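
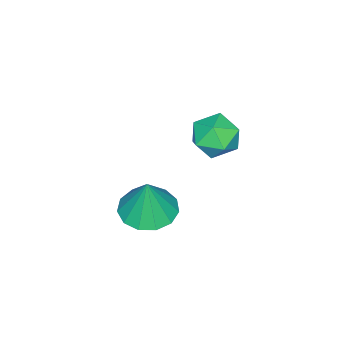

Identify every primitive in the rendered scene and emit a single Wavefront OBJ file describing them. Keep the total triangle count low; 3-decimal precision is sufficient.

v -2.439 0.586 3.247
v -2.184 0.311 3.818
v -3.436 0.649 3.722
v -3.181 0.374 4.293
v -2.996 1.005 4.106
v -2.38 0.965 3.812
v -3.24 -0.005 3.728
v -2.624 -0.045 3.434
v -2.68 -0.055 4.115
v -2.529 0.569 4.349
v -3.091 0.391 3.191
v -2.94 1.015 3.425
v -2.31 -1.118 0.462
v -1.587 -1.363 0.357
v -2.09 -1.002 1.698
v -1.577 -0.932 0.315
v -1.8 -0.559 0.319
v -2.184 -0.364 0.369
v -2.609 -0.409 0.449
v -2.938 -0.679 0.532
v -3.068 -1.088 0.594
v -2.957 -1.507 0.614
v -2.641 -1.803 0.586
v -2.219 -1.881 0.518
v -1.827 -1.717 0.433
f 1 12 6
f 1 6 2
f 1 2 8
f 1 8 11
f 1 11 12
f 2 6 10
f 6 12 5
f 12 11 3
f 11 8 7
f 8 2 9
f 4 10 5
f 4 5 3
f 4 3 7
f 4 7 9
f 4 9 10
f 5 10 6
f 3 5 12
f 7 3 11
f 9 7 8
f 10 9 2
f 14 13 16
f 14 16 15
f 16 13 17
f 16 17 15
f 17 13 18
f 17 18 15
f 18 13 19
f 18 19 15
f 19 13 20
f 19 20 15
f 20 13 21
f 20 21 15
f 21 13 22
f 21 22 15
f 22 13 23
f 22 23 15
f 23 13 24
f 23 24 15
f 24 13 25
f 24 25 15
f 25 13 14
f 25 14 15



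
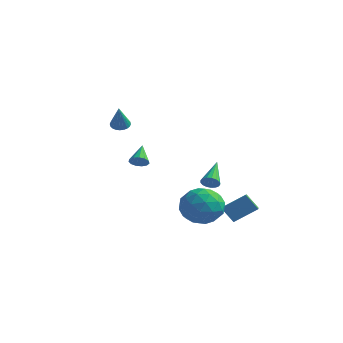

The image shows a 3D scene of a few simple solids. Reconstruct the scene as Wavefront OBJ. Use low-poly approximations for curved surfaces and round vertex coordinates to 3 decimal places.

v -4.009 -1.717 2.241
v -3.556 -1.405 2.244
v -3.531 -2.423 3.619
v -3.692 -1.282 2.354
v -3.877 -1.225 2.448
v -4.082 -1.243 2.51
v -4.275 -1.333 2.531
v -4.428 -1.481 2.507
v -4.518 -1.666 2.444
v -4.529 -1.858 2.349
v -4.462 -2.029 2.238
v -4.325 -2.152 2.128
v -4.141 -2.209 2.035
v -3.936 -2.192 1.973
v -3.742 -2.101 1.952
v -3.589 -1.953 1.975
v -3.5 -1.768 2.039
v -3.488 -1.576 2.133
v -3.249 -1.119 -0.496
v -2.729 -0.957 -0.364
v -3.751 -0.181 0.336
v -2.816 -0.783 -0.613
v -3.04 -0.716 -0.824
v -3.331 -0.777 -0.931
v -3.595 -0.946 -0.9
v -3.75 -1.17 -0.74
v -3.745 -1.378 -0.503
v -3.583 -1.504 -0.263
v -3.315 -1.507 -0.097
v -3.025 -1.387 -0.058
v -2.807 -1.182 -0.157
v 3.328 -3.101 -2.134
v 4.074 -3.822 -1.473
v 1.746 -4.018 -1.347
v 2.492 -4.739 -0.686
v 2.406 -3.54 -0.425
v 3.383 -2.973 -0.912
v 2.437 -4.867 -1.908
v 3.414 -4.3 -2.395
v 3.523 -4.913 -1.334
v 3.504 -4.093 -0.417
v 2.316 -3.747 -2.403
v 2.297 -2.927 -1.486
v 3.84 -3.381 -1.873
v 1.98 -4.459 -0.947
v 1.929 -3.754 -0.794
v 2.368 -4.178 -0.406
v 3.434 -2.882 -1.543
v 3.873 -3.306 -1.154
v 2.892 -3.14 -0.538
v 1.947 -4.534 -1.666
v 2.386 -4.958 -1.277
v 3.452 -3.662 -2.414
v 3.891 -4.086 -2.026
v 2.928 -4.7 -2.282
v 3.955 -4.446 -1.402
v 3.025 -4.985 -0.94
v 2.992 -5.06 -1.658
v 3.567 -4.728 -1.944
v 3.944 -3.964 -0.864
v 3.014 -4.503 -0.401
v 2.963 -3.798 -0.248
v 3.538 -3.465 -0.534
v 3.62 -4.606 -0.782
v 2.806 -3.337 -2.419
v 1.876 -3.876 -1.956
v 2.282 -4.375 -2.286
v 2.857 -4.042 -2.572
v 2.795 -2.855 -1.88
v 1.865 -3.394 -1.418
v 2.253 -3.112 -0.876
v 2.828 -2.78 -1.162
v 2.2 -3.234 -2.038
v 0.7 -0.169 -1.419
v 1.106 -0.213 -1.081
v 0.08 1.289 -0.481
v 1.194 -0.059 -1.263
v 1.169 0.07 -1.48
v 1.036 0.144 -1.683
v 0.826 0.147 -1.825
v 0.588 0.077 -1.875
v 0.374 -0.049 -1.82
v 0.236 -0.202 -1.673
v 0.203 -0.348 -1.468
v 0.284 -0.453 -1.252
v 0.461 -0.492 -1.074
v 0.692 -0.458 -0.975
v 0.925 -0.357 -0.978
v 2.473 -0.516 -3.611
v 1.819 -0.665 -2.764
v 3.376 0.361 -2.76
v 2.723 0.213 -1.914
v 2.917 -1.193 -3.386
v 2.264 -1.341 -2.54
v 3.821 -0.315 -2.536
v 3.167 -0.464 -1.689
f 2 1 4
f 2 4 3
f 4 1 5
f 4 5 3
f 5 1 6
f 5 6 3
f 6 1 7
f 6 7 3
f 7 1 8
f 7 8 3
f 8 1 9
f 8 9 3
f 9 1 10
f 9 10 3
f 10 1 11
f 10 11 3
f 11 1 12
f 11 12 3
f 12 1 13
f 12 13 3
f 13 1 14
f 13 14 3
f 14 1 15
f 14 15 3
f 15 1 16
f 15 16 3
f 16 1 17
f 16 17 3
f 17 1 18
f 17 18 3
f 18 1 2
f 18 2 3
f 20 19 22
f 20 22 21
f 22 19 23
f 22 23 21
f 23 19 24
f 23 24 21
f 24 19 25
f 24 25 21
f 25 19 26
f 25 26 21
f 26 19 27
f 26 27 21
f 27 19 28
f 27 28 21
f 28 19 29
f 28 29 21
f 29 19 30
f 29 30 21
f 30 19 31
f 30 31 21
f 31 19 20
f 31 20 21
f 32 69 48
f 69 43 72
f 48 72 37
f 69 72 48
f 32 48 44
f 48 37 49
f 44 49 33
f 48 49 44
f 32 44 53
f 44 33 54
f 53 54 39
f 44 54 53
f 32 53 65
f 53 39 68
f 65 68 42
f 53 68 65
f 32 65 69
f 65 42 73
f 69 73 43
f 65 73 69
f 33 49 60
f 49 37 63
f 60 63 41
f 49 63 60
f 37 72 50
f 72 43 71
f 50 71 36
f 72 71 50
f 43 73 70
f 73 42 66
f 70 66 34
f 73 66 70
f 42 68 67
f 68 39 55
f 67 55 38
f 68 55 67
f 39 54 59
f 54 33 56
f 59 56 40
f 54 56 59
f 35 61 47
f 61 41 62
f 47 62 36
f 61 62 47
f 35 47 45
f 47 36 46
f 45 46 34
f 47 46 45
f 35 45 52
f 45 34 51
f 52 51 38
f 45 51 52
f 35 52 57
f 52 38 58
f 57 58 40
f 52 58 57
f 35 57 61
f 57 40 64
f 61 64 41
f 57 64 61
f 36 62 50
f 62 41 63
f 50 63 37
f 62 63 50
f 34 46 70
f 46 36 71
f 70 71 43
f 46 71 70
f 38 51 67
f 51 34 66
f 67 66 42
f 51 66 67
f 40 58 59
f 58 38 55
f 59 55 39
f 58 55 59
f 41 64 60
f 64 40 56
f 60 56 33
f 64 56 60
f 75 74 77
f 75 77 76
f 77 74 78
f 77 78 76
f 78 74 79
f 78 79 76
f 79 74 80
f 79 80 76
f 80 74 81
f 80 81 76
f 81 74 82
f 81 82 76
f 82 74 83
f 82 83 76
f 83 74 84
f 83 84 76
f 84 74 85
f 84 85 76
f 85 74 86
f 85 86 76
f 86 74 87
f 86 87 76
f 87 74 88
f 87 88 76
f 88 74 75
f 88 75 76
f 90 92 89
f 93 90 89
f 89 92 91
f 91 93 89
f 90 96 92
f 94 90 93
f 94 96 90
f 92 96 91
f 95 93 91
f 91 96 95
f 95 94 93
f 96 94 95



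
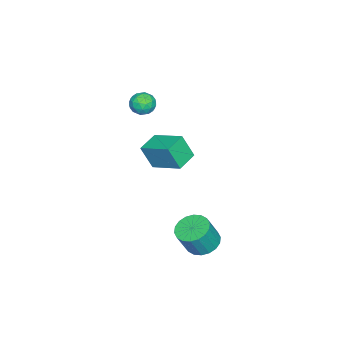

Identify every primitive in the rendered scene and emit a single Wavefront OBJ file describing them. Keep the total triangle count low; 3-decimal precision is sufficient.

v -2.448 -3.223 3.586
v -1.973 -3.158 2.921
v -2.307 -4.542 3.559
v -1.832 -4.477 2.894
v -1.56 -4.208 3.619
v -1.647 -3.393 3.636
v -2.633 -4.307 2.844
v -2.72 -3.492 2.861
v -2.087 -3.828 2.462
v -1.424 -3.767 2.941
v -2.856 -3.933 3.539
v -2.193 -3.872 4.018
v -2.223 -3.075 3.256
v -2.057 -4.625 3.224
v -1.897 -4.467 3.65
v -1.618 -4.429 3.259
v -2.031 -3.213 3.676
v -1.752 -3.175 3.285
v -1.509 -3.792 3.695
v -2.528 -4.525 3.195
v -2.249 -4.487 2.804
v -2.662 -3.271 3.221
v -2.383 -3.233 2.83
v -2.771 -3.908 2.785
v -2.011 -3.431 2.595
v -1.928 -4.206 2.579
v -2.399 -4.106 2.55
v -2.45 -3.627 2.56
v -1.621 -3.395 2.876
v -1.538 -4.17 2.861
v -1.378 -4.012 3.287
v -1.43 -3.533 3.297
v -1.689 -3.789 2.607
v -2.742 -3.53 3.619
v -2.659 -4.305 3.604
v -2.85 -4.167 3.183
v -2.902 -3.688 3.193
v -2.352 -3.494 3.901
v -2.269 -4.269 3.885
v -1.83 -4.073 3.92
v -1.881 -3.594 3.93
v -2.591 -3.911 3.873
v -4.3 -3.345 -2.373
v -4.149 -4.029 -0.835
v -3.793 -1.427 -1.57
v -3.642 -2.111 -0.032
v -2.898 -3.609 -2.628
v -2.747 -4.293 -1.09
v -2.391 -1.691 -1.825
v -2.24 -2.375 -0.287
v 3.248 1.998 -2.678
v 4.144 1.85 -3.096
v 4.789 1.474 -1.58
v 3.892 1.622 -1.162
v 4.153 2.283 -2.993
v 4.798 1.906 -1.476
v 3.983 2.659 -2.827
v 4.628 2.283 -1.311
v 3.668 2.904 -2.632
v 4.312 2.528 -1.115
v 3.269 2.971 -2.446
v 3.913 2.594 -0.93
v 2.866 2.844 -2.306
v 3.51 2.468 -0.79
v 2.538 2.55 -2.24
v 3.183 2.174 -0.723
v 2.351 2.146 -2.26
v 2.996 1.77 -0.744
v 2.342 1.714 -2.364
v 2.987 1.337 -0.847
v 2.512 1.337 -2.529
v 3.157 0.961 -1.013
v 2.828 1.092 -2.725
v 3.472 0.716 -1.208
v 3.227 1.026 -2.91
v 3.871 0.649 -1.394
v 3.63 1.152 -3.05
v 4.274 0.776 -1.534
v 3.957 1.446 -3.117
v 4.602 1.07 -1.6
f 1 38 17
f 38 12 41
f 17 41 6
f 38 41 17
f 1 17 13
f 17 6 18
f 13 18 2
f 17 18 13
f 1 13 22
f 13 2 23
f 22 23 8
f 13 23 22
f 1 22 34
f 22 8 37
f 34 37 11
f 22 37 34
f 1 34 38
f 34 11 42
f 38 42 12
f 34 42 38
f 2 18 29
f 18 6 32
f 29 32 10
f 18 32 29
f 6 41 19
f 41 12 40
f 19 40 5
f 41 40 19
f 12 42 39
f 42 11 35
f 39 35 3
f 42 35 39
f 11 37 36
f 37 8 24
f 36 24 7
f 37 24 36
f 8 23 28
f 23 2 25
f 28 25 9
f 23 25 28
f 4 30 16
f 30 10 31
f 16 31 5
f 30 31 16
f 4 16 14
f 16 5 15
f 14 15 3
f 16 15 14
f 4 14 21
f 14 3 20
f 21 20 7
f 14 20 21
f 4 21 26
f 21 7 27
f 26 27 9
f 21 27 26
f 4 26 30
f 26 9 33
f 30 33 10
f 26 33 30
f 5 31 19
f 31 10 32
f 19 32 6
f 31 32 19
f 3 15 39
f 15 5 40
f 39 40 12
f 15 40 39
f 7 20 36
f 20 3 35
f 36 35 11
f 20 35 36
f 9 27 28
f 27 7 24
f 28 24 8
f 27 24 28
f 10 33 29
f 33 9 25
f 29 25 2
f 33 25 29
f 44 46 43
f 47 44 43
f 43 46 45
f 45 47 43
f 44 50 46
f 48 44 47
f 48 50 44
f 46 50 45
f 49 47 45
f 45 50 49
f 49 48 47
f 50 48 49
f 52 51 55
f 52 55 53
f 53 55 56
f 53 56 54
f 55 51 57
f 55 57 56
f 56 57 58
f 56 58 54
f 57 51 59
f 57 59 58
f 58 59 60
f 58 60 54
f 59 51 61
f 59 61 60
f 60 61 62
f 60 62 54
f 61 51 63
f 61 63 62
f 62 63 64
f 62 64 54
f 63 51 65
f 63 65 64
f 64 65 66
f 64 66 54
f 65 51 67
f 65 67 66
f 66 67 68
f 66 68 54
f 67 51 69
f 67 69 68
f 68 69 70
f 68 70 54
f 69 51 71
f 69 71 70
f 70 71 72
f 70 72 54
f 71 51 73
f 71 73 72
f 72 73 74
f 72 74 54
f 73 51 75
f 73 75 74
f 74 75 76
f 74 76 54
f 75 51 77
f 75 77 76
f 76 77 78
f 76 78 54
f 77 51 79
f 77 79 78
f 78 79 80
f 78 80 54
f 79 51 52
f 79 52 80
f 80 52 53
f 80 53 54



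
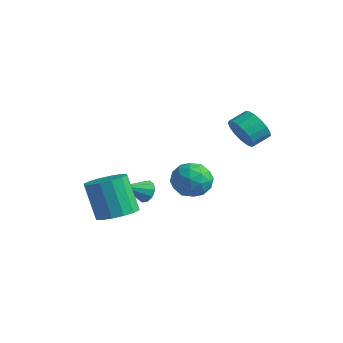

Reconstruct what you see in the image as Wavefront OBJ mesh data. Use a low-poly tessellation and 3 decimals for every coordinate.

v 1.653 3.053 3.034
v 2.225 2.625 3.66
v 2.46 3.539 4.071
v 1.887 3.967 3.446
v 2.498 2.714 3.307
v 2.732 3.629 3.718
v 2.576 2.881 2.891
v 2.81 3.795 3.303
v 2.443 3.087 2.508
v 2.677 4.002 2.92
v 2.129 3.285 2.246
v 2.364 4.2 2.658
v 1.706 3.43 2.164
v 1.94 4.345 2.576
v 1.271 3.489 2.282
v 1.505 4.404 2.693
v 0.923 3.448 2.572
v 1.157 4.362 2.983
v 0.743 3.316 2.968
v 0.977 4.23 3.379
v 0.77 3.124 3.379
v 1.005 4.038 3.79
v 1.001 2.915 3.711
v 1.235 3.83 4.123
v 1.38 2.738 3.888
v 1.614 3.653 4.3
v 1.822 2.633 3.87
v 2.056 3.548 4.281
v 1.306 0.855 0.363
v 2.052 0.758 1.113
v 0.568 -0.598 0.907
v 1.314 -0.695 1.657
v 0.594 0.082 1.722
v 1.05 0.981 1.386
v 1.57 -0.821 0.634
v 2.026 0.078 0.298
v 2.215 -0.278 1.28
v 1.612 0.28 1.953
v 1.008 -0.12 0.067
v 0.405 0.438 0.74
v 1.744 0.934 0.69
v 0.876 -0.774 1.33
v 0.453 -0.317 1.368
v 0.891 -0.374 1.809
v 1.155 1.065 0.85
v 1.593 1.008 1.291
v 0.736 0.611 1.65
v 1.027 -0.848 0.729
v 1.465 -0.905 1.17
v 1.729 0.534 0.211
v 2.167 0.477 0.652
v 1.884 -0.451 0.37
v 2.278 0.268 1.229
v 1.844 -0.586 1.549
v 1.995 -0.66 0.948
v 2.263 -0.132 0.75
v 1.923 0.596 1.625
v 1.49 -0.258 1.945
v 1.066 0.199 1.983
v 1.334 0.727 1.785
v 2.019 -0.013 1.723
v 1.13 0.418 0.075
v 0.697 -0.436 0.395
v 1.286 -0.567 0.235
v 1.554 -0.039 0.037
v 0.776 0.746 0.471
v 0.342 -0.108 0.791
v 0.357 0.292 1.27
v 0.625 0.82 1.072
v 0.601 0.173 0.297
v -2.188 0.575 -1.409
v -1.879 0.815 -0.853
v -2.552 -0.715 -0.651
v -2.281 0.936 -0.84
v -2.648 0.919 -1.045
v -2.839 0.771 -1.388
v -2.781 0.548 -1.74
v -2.497 0.336 -1.965
v -2.095 0.215 -1.978
v -1.728 0.231 -1.773
v -1.537 0.379 -1.43
v -1.595 0.602 -1.078
v -1.084 -2.377 -1.245
v -0.28 -1.763 -0.897
v -1.212 -1.629 1.014
v -2.016 -2.243 0.665
v -0.652 -1.409 -1.103
v -1.584 -1.274 0.808
v -1.14 -1.314 -1.347
v -2.071 -1.179 0.563
v -1.613 -1.503 -1.565
v -2.544 -1.369 0.346
v -1.944 -1.927 -1.696
v -2.876 -1.793 0.215
v -2.045 -2.472 -1.707
v -2.976 -2.337 0.204
v -1.888 -2.991 -1.594
v -2.82 -2.857 0.317
v -1.516 -3.346 -1.388
v -2.448 -3.211 0.523
v -1.029 -3.441 -1.143
v -1.96 -3.306 0.767
v -0.556 -3.251 -0.926
v -1.487 -3.117 0.985
v -0.224 -2.827 -0.795
v -1.156 -2.693 1.116
v -0.124 -2.283 -0.784
v -1.055 -2.148 1.127
f 2 1 5
f 2 5 3
f 3 5 6
f 3 6 4
f 5 1 7
f 5 7 6
f 6 7 8
f 6 8 4
f 7 1 9
f 7 9 8
f 8 9 10
f 8 10 4
f 9 1 11
f 9 11 10
f 10 11 12
f 10 12 4
f 11 1 13
f 11 13 12
f 12 13 14
f 12 14 4
f 13 1 15
f 13 15 14
f 14 15 16
f 14 16 4
f 15 1 17
f 15 17 16
f 16 17 18
f 16 18 4
f 17 1 19
f 17 19 18
f 18 19 20
f 18 20 4
f 19 1 21
f 19 21 20
f 20 21 22
f 20 22 4
f 21 1 23
f 21 23 22
f 22 23 24
f 22 24 4
f 23 1 25
f 23 25 24
f 24 25 26
f 24 26 4
f 25 1 27
f 25 27 26
f 26 27 28
f 26 28 4
f 27 1 2
f 27 2 28
f 28 2 3
f 28 3 4
f 29 66 45
f 66 40 69
f 45 69 34
f 66 69 45
f 29 45 41
f 45 34 46
f 41 46 30
f 45 46 41
f 29 41 50
f 41 30 51
f 50 51 36
f 41 51 50
f 29 50 62
f 50 36 65
f 62 65 39
f 50 65 62
f 29 62 66
f 62 39 70
f 66 70 40
f 62 70 66
f 30 46 57
f 46 34 60
f 57 60 38
f 46 60 57
f 34 69 47
f 69 40 68
f 47 68 33
f 69 68 47
f 40 70 67
f 70 39 63
f 67 63 31
f 70 63 67
f 39 65 64
f 65 36 52
f 64 52 35
f 65 52 64
f 36 51 56
f 51 30 53
f 56 53 37
f 51 53 56
f 32 58 44
f 58 38 59
f 44 59 33
f 58 59 44
f 32 44 42
f 44 33 43
f 42 43 31
f 44 43 42
f 32 42 49
f 42 31 48
f 49 48 35
f 42 48 49
f 32 49 54
f 49 35 55
f 54 55 37
f 49 55 54
f 32 54 58
f 54 37 61
f 58 61 38
f 54 61 58
f 33 59 47
f 59 38 60
f 47 60 34
f 59 60 47
f 31 43 67
f 43 33 68
f 67 68 40
f 43 68 67
f 35 48 64
f 48 31 63
f 64 63 39
f 48 63 64
f 37 55 56
f 55 35 52
f 56 52 36
f 55 52 56
f 38 61 57
f 61 37 53
f 57 53 30
f 61 53 57
f 72 71 74
f 72 74 73
f 74 71 75
f 74 75 73
f 75 71 76
f 75 76 73
f 76 71 77
f 76 77 73
f 77 71 78
f 77 78 73
f 78 71 79
f 78 79 73
f 79 71 80
f 79 80 73
f 80 71 81
f 80 81 73
f 81 71 82
f 81 82 73
f 82 71 72
f 82 72 73
f 84 83 87
f 84 87 85
f 85 87 88
f 85 88 86
f 87 83 89
f 87 89 88
f 88 89 90
f 88 90 86
f 89 83 91
f 89 91 90
f 90 91 92
f 90 92 86
f 91 83 93
f 91 93 92
f 92 93 94
f 92 94 86
f 93 83 95
f 93 95 94
f 94 95 96
f 94 96 86
f 95 83 97
f 95 97 96
f 96 97 98
f 96 98 86
f 97 83 99
f 97 99 98
f 98 99 100
f 98 100 86
f 99 83 101
f 99 101 100
f 100 101 102
f 100 102 86
f 101 83 103
f 101 103 102
f 102 103 104
f 102 104 86
f 103 83 105
f 103 105 104
f 104 105 106
f 104 106 86
f 105 83 107
f 105 107 106
f 106 107 108
f 106 108 86
f 107 83 84
f 107 84 108
f 108 84 85
f 108 85 86



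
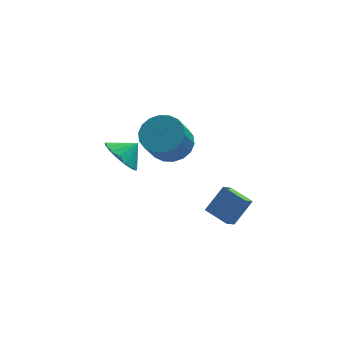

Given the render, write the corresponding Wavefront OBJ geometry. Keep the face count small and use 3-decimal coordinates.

v -1.27 2.534 -0.47
v -0.311 2.58 -0.071
v -0.81 1.752 1.228
v -1.77 1.706 0.83
v -0.51 2.963 0.096
v -1.01 2.135 1.395
v -0.86 3.261 0.151
v -1.36 2.432 1.451
v -1.291 3.415 0.083
v -1.791 2.586 1.383
v -1.718 3.394 -0.094
v -2.218 2.566 1.206
v -2.057 3.203 -0.345
v -2.556 2.375 0.954
v -2.239 2.88 -0.622
v -2.739 2.051 0.678
v -2.23 2.488 -0.868
v -2.729 1.66 0.431
v -2.03 2.105 -1.035
v -2.53 1.277 0.264
v -1.68 1.808 -1.091
v -2.18 0.979 0.209
v -1.249 1.654 -1.023
v -1.749 0.825 0.277
v -0.822 1.674 -0.846
v -1.322 0.846 0.454
v -0.484 1.865 -0.594
v -0.983 1.037 0.705
v -0.301 2.189 -0.318
v -0.801 1.36 0.982
v -0.349 -2.818 -0.61
v 0.443 -2.356 0.434
v 0.032 -2.295 -1.13
v 0.824 -1.833 -0.086
v 0.456 -3.647 -0.854
v 1.248 -3.185 0.19
v 0.837 -3.124 -1.374
v 1.629 -2.662 -0.33
v -3.578 0.677 0.25
v -2.914 0.451 -0.448
v -2.822 0.923 0.89
v -3.002 0.911 -0.52
v -3.222 1.318 -0.416
v -3.524 1.577 -0.159
v -3.838 1.631 0.192
v -4.092 1.466 0.556
v -4.229 1.12 0.85
v -4.217 0.673 1.007
v -4.058 0.227 0.99
v -3.789 -0.116 0.804
v -3.472 -0.277 0.491
v -3.179 -0.22 0.123
v -2.978 0.043 -0.216
f 2 1 5
f 2 5 3
f 3 5 6
f 3 6 4
f 5 1 7
f 5 7 6
f 6 7 8
f 6 8 4
f 7 1 9
f 7 9 8
f 8 9 10
f 8 10 4
f 9 1 11
f 9 11 10
f 10 11 12
f 10 12 4
f 11 1 13
f 11 13 12
f 12 13 14
f 12 14 4
f 13 1 15
f 13 15 14
f 14 15 16
f 14 16 4
f 15 1 17
f 15 17 16
f 16 17 18
f 16 18 4
f 17 1 19
f 17 19 18
f 18 19 20
f 18 20 4
f 19 1 21
f 19 21 20
f 20 21 22
f 20 22 4
f 21 1 23
f 21 23 22
f 22 23 24
f 22 24 4
f 23 1 25
f 23 25 24
f 24 25 26
f 24 26 4
f 25 1 27
f 25 27 26
f 26 27 28
f 26 28 4
f 27 1 29
f 27 29 28
f 28 29 30
f 28 30 4
f 29 1 2
f 29 2 30
f 30 2 3
f 30 3 4
f 32 34 31
f 35 32 31
f 31 34 33
f 33 35 31
f 32 38 34
f 36 32 35
f 36 38 32
f 34 38 33
f 37 35 33
f 33 38 37
f 37 36 35
f 38 36 37
f 40 39 42
f 40 42 41
f 42 39 43
f 42 43 41
f 43 39 44
f 43 44 41
f 44 39 45
f 44 45 41
f 45 39 46
f 45 46 41
f 46 39 47
f 46 47 41
f 47 39 48
f 47 48 41
f 48 39 49
f 48 49 41
f 49 39 50
f 49 50 41
f 50 39 51
f 50 51 41
f 51 39 52
f 51 52 41
f 52 39 53
f 52 53 41
f 53 39 40
f 53 40 41



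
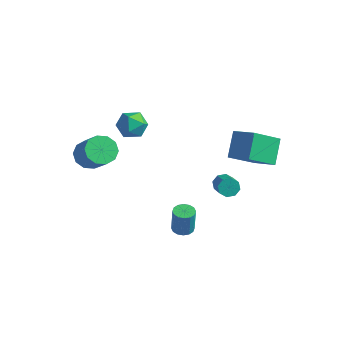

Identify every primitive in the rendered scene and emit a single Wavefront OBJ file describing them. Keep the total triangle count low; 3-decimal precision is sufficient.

v -3.551 -3.578 1.616
v -3.075 -2.822 1.357
v -1.753 -3.206 2.666
v -2.229 -3.962 2.924
v -3.442 -2.668 1.772
v -2.119 -3.052 3.081
v -3.85 -2.861 2.128
v -2.527 -3.246 3.436
v -4.144 -3.328 2.288
v -2.821 -3.713 3.596
v -4.212 -3.891 2.191
v -2.889 -4.275 3.5
v -4.027 -4.334 1.874
v -2.705 -4.718 3.183
v -3.661 -4.488 1.459
v -2.338 -4.872 2.768
v -3.253 -4.294 1.104
v -1.93 -4.679 2.412
v -2.959 -3.827 0.944
v -1.636 -4.212 2.252
v -2.891 -3.265 1.04
v -1.568 -3.649 2.349
v 2.296 2.823 0.5
v 1.968 1.089 1.763
v 1.74 3.836 1.747
v 1.412 2.102 3.01
v 3.648 2.938 1.01
v 3.32 1.204 2.273
v 3.092 3.951 2.257
v 2.764 2.217 3.52
v 0.254 2.685 -2.271
v 0.616 2.783 -2.777
v 1.607 2.134 -2.196
v 1.246 2.035 -1.689
v 0.655 3.136 -2.451
v 1.647 2.487 -1.87
v 0.46 3.224 -2.019
v 1.452 2.575 -1.438
v 0.144 2.997 -1.734
v 1.136 2.347 -1.153
v -0.107 2.586 -1.764
v 0.884 1.937 -1.183
v -0.147 2.233 -2.09
v 0.845 1.584 -1.509
v 0.048 2.145 -2.522
v 1.04 1.496 -1.941
v 0.364 2.373 -2.807
v 1.356 1.723 -2.226
v -3.317 -1.359 3.843
v -2.566 -0.804 3.995
v -2.594 -2.016 2.665
v -1.843 -1.461 2.817
v -2.064 -2.139 3.439
v -2.511 -1.733 4.167
v -2.649 -1.087 2.493
v -3.096 -0.681 3.221
v -2.153 -0.636 3.16
v -1.791 -1.286 3.745
v -3.369 -1.534 2.915
v -3.007 -2.184 3.5
v 1.291 -1.575 -2.855
v 1.881 -1.718 -2.922
v 2.038 -1.788 -1.371
v 1.449 -1.645 -1.305
v 1.874 -1.402 -2.907
v 2.032 -1.473 -1.356
v 1.712 -1.133 -2.878
v 1.869 -1.204 -1.327
v 1.436 -0.982 -2.843
v 1.594 -1.053 -1.293
v 1.122 -0.99 -2.812
v 1.28 -1.061 -1.261
v 0.853 -1.155 -2.792
v 1.011 -1.225 -1.241
v 0.702 -1.432 -2.789
v 0.859 -1.502 -1.238
v 0.708 -1.747 -2.804
v 0.866 -1.818 -1.253
v 0.871 -2.016 -2.833
v 1.028 -2.087 -1.282
v 1.146 -2.167 -2.867
v 1.304 -2.238 -1.317
v 1.46 -2.159 -2.899
v 1.618 -2.23 -1.348
v 1.729 -1.995 -2.919
v 1.887 -2.065 -1.368
f 2 1 5
f 2 5 3
f 3 5 6
f 3 6 4
f 5 1 7
f 5 7 6
f 6 7 8
f 6 8 4
f 7 1 9
f 7 9 8
f 8 9 10
f 8 10 4
f 9 1 11
f 9 11 10
f 10 11 12
f 10 12 4
f 11 1 13
f 11 13 12
f 12 13 14
f 12 14 4
f 13 1 15
f 13 15 14
f 14 15 16
f 14 16 4
f 15 1 17
f 15 17 16
f 16 17 18
f 16 18 4
f 17 1 19
f 17 19 18
f 18 19 20
f 18 20 4
f 19 1 21
f 19 21 20
f 20 21 22
f 20 22 4
f 21 1 2
f 21 2 22
f 22 2 3
f 22 3 4
f 24 26 23
f 27 24 23
f 23 26 25
f 25 27 23
f 24 30 26
f 28 24 27
f 28 30 24
f 26 30 25
f 29 27 25
f 25 30 29
f 29 28 27
f 30 28 29
f 32 31 35
f 32 35 33
f 33 35 36
f 33 36 34
f 35 31 37
f 35 37 36
f 36 37 38
f 36 38 34
f 37 31 39
f 37 39 38
f 38 39 40
f 38 40 34
f 39 31 41
f 39 41 40
f 40 41 42
f 40 42 34
f 41 31 43
f 41 43 42
f 42 43 44
f 42 44 34
f 43 31 45
f 43 45 44
f 44 45 46
f 44 46 34
f 45 31 47
f 45 47 46
f 46 47 48
f 46 48 34
f 47 31 32
f 47 32 48
f 48 32 33
f 48 33 34
f 49 60 54
f 49 54 50
f 49 50 56
f 49 56 59
f 49 59 60
f 50 54 58
f 54 60 53
f 60 59 51
f 59 56 55
f 56 50 57
f 52 58 53
f 52 53 51
f 52 51 55
f 52 55 57
f 52 57 58
f 53 58 54
f 51 53 60
f 55 51 59
f 57 55 56
f 58 57 50
f 62 61 65
f 62 65 63
f 63 65 66
f 63 66 64
f 65 61 67
f 65 67 66
f 66 67 68
f 66 68 64
f 67 61 69
f 67 69 68
f 68 69 70
f 68 70 64
f 69 61 71
f 69 71 70
f 70 71 72
f 70 72 64
f 71 61 73
f 71 73 72
f 72 73 74
f 72 74 64
f 73 61 75
f 73 75 74
f 74 75 76
f 74 76 64
f 75 61 77
f 75 77 76
f 76 77 78
f 76 78 64
f 77 61 79
f 77 79 78
f 78 79 80
f 78 80 64
f 79 61 81
f 79 81 80
f 80 81 82
f 80 82 64
f 81 61 83
f 81 83 82
f 82 83 84
f 82 84 64
f 83 61 85
f 83 85 84
f 84 85 86
f 84 86 64
f 85 61 62
f 85 62 86
f 86 62 63
f 86 63 64



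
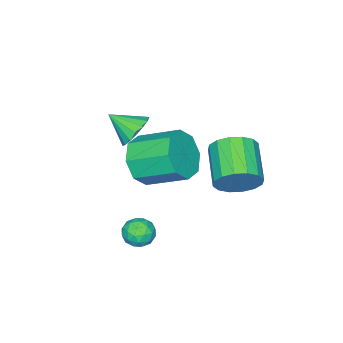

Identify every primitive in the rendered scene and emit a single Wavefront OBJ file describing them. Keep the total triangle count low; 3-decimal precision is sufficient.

v -1.356 -4.058 -1.433
v -0.423 -4.058 -0.87
v -0.911 -2.501 -0.064
v -1.844 -2.502 -0.627
v -0.356 -3.659 -1.6
v -0.844 -2.102 -0.793
v -0.875 -3.494 -2.232
v -1.363 -1.937 -1.425
v -1.675 -3.66 -2.396
v -2.164 -2.103 -1.59
v -2.289 -4.059 -1.996
v -2.777 -2.502 -1.19
v -2.356 -4.458 -1.267
v -2.844 -2.901 -0.46
v -1.837 -4.623 -0.635
v -2.325 -3.066 0.172
v -1.036 -4.457 -0.47
v -1.525 -2.9 0.336
v 1.082 -1.659 -2.033
v 1.58 -1.239 -2.044
v 1.68 -2.381 -2.516
v 2.178 -1.961 -2.527
v 1.977 -2.212 -1.96
v 1.607 -1.766 -1.662
v 1.653 -1.854 -2.898
v 1.283 -1.408 -2.6
v 1.933 -1.359 -2.579
v 2.133 -1.581 -1.999
v 1.127 -2.039 -2.561
v 1.327 -2.261 -1.981
v 1.278 -1.386 -1.996
v 1.982 -2.234 -2.564
v 1.863 -2.382 -2.23
v 2.156 -2.135 -2.237
v 1.294 -1.695 -1.772
v 1.587 -1.448 -1.778
v 1.82 -2.021 -1.729
v 1.673 -2.172 -2.782
v 1.966 -1.925 -2.788
v 1.104 -1.485 -2.323
v 1.397 -1.238 -2.33
v 1.44 -1.599 -2.831
v 1.779 -1.209 -2.317
v 2.13 -1.634 -2.601
v 1.822 -1.571 -2.819
v 1.604 -1.309 -2.644
v 1.896 -1.339 -1.976
v 2.248 -1.764 -2.26
v 2.129 -1.912 -1.927
v 1.912 -1.649 -1.752
v 2.104 -1.41 -2.291
v 1.012 -1.856 -2.3
v 1.364 -2.281 -2.584
v 1.348 -1.971 -2.808
v 1.131 -1.708 -2.633
v 1.13 -1.986 -1.959
v 1.481 -2.411 -2.243
v 1.656 -2.311 -1.916
v 1.438 -2.049 -1.741
v 1.156 -2.21 -2.269
v 0.097 -3.135 1.567
v 0.701 -3.242 1.102
v 0.443 -4.085 2.233
v 0.829 -3.014 1.361
v 0.789 -2.813 1.668
v 0.591 -2.686 1.951
v 0.28 -2.662 2.147
v -0.074 -2.747 2.209
v -0.388 -2.92 2.125
v -0.591 -3.143 1.913
v -0.636 -3.364 1.621
v -0.513 -3.533 1.317
v -0.251 -3.61 1.071
v 0.092 -3.579 0.938
v 0.435 -3.446 0.949
v -1.829 -0.071 -0.966
v -1.2 -0.337 -0.35
v -2.362 -1.435 0.362
v -2.991 -1.169 -0.254
v -1.424 0.031 -0.147
v -2.585 -1.067 0.565
v -1.756 0.372 -0.163
v -2.917 -0.726 0.549
v -2.108 0.594 -0.394
v -3.269 -0.504 0.317
v -2.385 0.638 -0.779
v -3.547 -0.46 -0.067
v -2.513 0.492 -1.214
v -3.675 -0.606 -0.502
v -2.458 0.195 -1.582
v -3.62 -0.903 -0.87
v -2.235 -0.173 -1.785
v -3.396 -1.271 -1.073
v -1.903 -0.514 -1.769
v -3.064 -1.612 -1.057
v -1.551 -0.736 -1.537
v -2.712 -1.834 -0.826
v -1.273 -0.78 -1.153
v -2.435 -1.878 -0.441
v -1.145 -0.634 -0.718
v -2.307 -1.732 -0.006
f 2 1 5
f 2 5 3
f 3 5 6
f 3 6 4
f 5 1 7
f 5 7 6
f 6 7 8
f 6 8 4
f 7 1 9
f 7 9 8
f 8 9 10
f 8 10 4
f 9 1 11
f 9 11 10
f 10 11 12
f 10 12 4
f 11 1 13
f 11 13 12
f 12 13 14
f 12 14 4
f 13 1 15
f 13 15 14
f 14 15 16
f 14 16 4
f 15 1 17
f 15 17 16
f 16 17 18
f 16 18 4
f 17 1 2
f 17 2 18
f 18 2 3
f 18 3 4
f 19 56 35
f 56 30 59
f 35 59 24
f 56 59 35
f 19 35 31
f 35 24 36
f 31 36 20
f 35 36 31
f 19 31 40
f 31 20 41
f 40 41 26
f 31 41 40
f 19 40 52
f 40 26 55
f 52 55 29
f 40 55 52
f 19 52 56
f 52 29 60
f 56 60 30
f 52 60 56
f 20 36 47
f 36 24 50
f 47 50 28
f 36 50 47
f 24 59 37
f 59 30 58
f 37 58 23
f 59 58 37
f 30 60 57
f 60 29 53
f 57 53 21
f 60 53 57
f 29 55 54
f 55 26 42
f 54 42 25
f 55 42 54
f 26 41 46
f 41 20 43
f 46 43 27
f 41 43 46
f 22 48 34
f 48 28 49
f 34 49 23
f 48 49 34
f 22 34 32
f 34 23 33
f 32 33 21
f 34 33 32
f 22 32 39
f 32 21 38
f 39 38 25
f 32 38 39
f 22 39 44
f 39 25 45
f 44 45 27
f 39 45 44
f 22 44 48
f 44 27 51
f 48 51 28
f 44 51 48
f 23 49 37
f 49 28 50
f 37 50 24
f 49 50 37
f 21 33 57
f 33 23 58
f 57 58 30
f 33 58 57
f 25 38 54
f 38 21 53
f 54 53 29
f 38 53 54
f 27 45 46
f 45 25 42
f 46 42 26
f 45 42 46
f 28 51 47
f 51 27 43
f 47 43 20
f 51 43 47
f 62 61 64
f 62 64 63
f 64 61 65
f 64 65 63
f 65 61 66
f 65 66 63
f 66 61 67
f 66 67 63
f 67 61 68
f 67 68 63
f 68 61 69
f 68 69 63
f 69 61 70
f 69 70 63
f 70 61 71
f 70 71 63
f 71 61 72
f 71 72 63
f 72 61 73
f 72 73 63
f 73 61 74
f 73 74 63
f 74 61 75
f 74 75 63
f 75 61 62
f 75 62 63
f 77 76 80
f 77 80 78
f 78 80 81
f 78 81 79
f 80 76 82
f 80 82 81
f 81 82 83
f 81 83 79
f 82 76 84
f 82 84 83
f 83 84 85
f 83 85 79
f 84 76 86
f 84 86 85
f 85 86 87
f 85 87 79
f 86 76 88
f 86 88 87
f 87 88 89
f 87 89 79
f 88 76 90
f 88 90 89
f 89 90 91
f 89 91 79
f 90 76 92
f 90 92 91
f 91 92 93
f 91 93 79
f 92 76 94
f 92 94 93
f 93 94 95
f 93 95 79
f 94 76 96
f 94 96 95
f 95 96 97
f 95 97 79
f 96 76 98
f 96 98 97
f 97 98 99
f 97 99 79
f 98 76 100
f 98 100 99
f 99 100 101
f 99 101 79
f 100 76 77
f 100 77 101
f 101 77 78
f 101 78 79



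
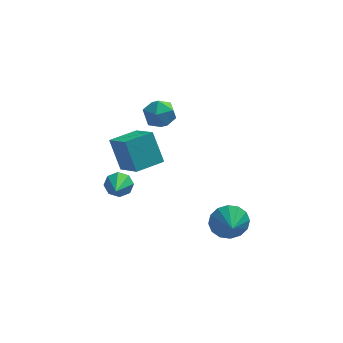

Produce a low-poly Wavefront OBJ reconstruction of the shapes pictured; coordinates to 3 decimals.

v -2.536 3.934 -2.749
v -1.942 3.657 -3.19
v -2.604 2.386 -1.871
v -1.748 3.933 -2.689
v -2.016 4.209 -2.222
v -2.588 4.324 -2.064
v -3.13 4.21 -2.307
v -3.324 3.934 -2.809
v -3.056 3.658 -3.276
v -2.484 3.543 -3.433
v -2.992 4.341 0.595
v -2.107 3.009 1.658
v -1.628 5.252 0.601
v -0.744 3.92 1.664
v -2.396 3.46 -1.004
v -1.512 2.128 0.059
v -1.033 4.371 -0.998
v -0.148 3.039 0.065
v -1.093 4.168 2.666
v -0.793 4.682 3.428
v 0.013 3.098 2.952
v 0.313 3.612 3.714
v -0.546 3.168 3.738
v -1.23 3.829 3.561
v 0.45 3.951 2.819
v -0.234 4.612 2.642
v 0.16 4.548 3.523
v -0.455 4.064 4.091
v -0.325 3.716 2.289
v -0.94 3.232 2.857
v 3.2 1.522 -3.481
v 3.796 1.205 -4.311
v 3.34 0.418 -2.959
v 4.157 1.421 -3.951
v 4.261 1.664 -3.464
v 4.081 1.869 -2.982
v 3.665 1.982 -2.634
v 3.125 1.971 -2.513
v 2.605 1.84 -2.651
v 2.244 1.624 -3.012
v 2.14 1.381 -3.498
v 2.32 1.175 -3.98
v 2.736 1.063 -4.329
v 3.276 1.074 -4.45
f 2 1 4
f 2 4 3
f 4 1 5
f 4 5 3
f 5 1 6
f 5 6 3
f 6 1 7
f 6 7 3
f 7 1 8
f 7 8 3
f 8 1 9
f 8 9 3
f 9 1 10
f 9 10 3
f 10 1 2
f 10 2 3
f 12 14 11
f 15 12 11
f 11 14 13
f 13 15 11
f 12 18 14
f 16 12 15
f 16 18 12
f 14 18 13
f 17 15 13
f 13 18 17
f 17 16 15
f 18 16 17
f 19 30 24
f 19 24 20
f 19 20 26
f 19 26 29
f 19 29 30
f 20 24 28
f 24 30 23
f 30 29 21
f 29 26 25
f 26 20 27
f 22 28 23
f 22 23 21
f 22 21 25
f 22 25 27
f 22 27 28
f 23 28 24
f 21 23 30
f 25 21 29
f 27 25 26
f 28 27 20
f 32 31 34
f 32 34 33
f 34 31 35
f 34 35 33
f 35 31 36
f 35 36 33
f 36 31 37
f 36 37 33
f 37 31 38
f 37 38 33
f 38 31 39
f 38 39 33
f 39 31 40
f 39 40 33
f 40 31 41
f 40 41 33
f 41 31 42
f 41 42 33
f 42 31 43
f 42 43 33
f 43 31 44
f 43 44 33
f 44 31 32
f 44 32 33



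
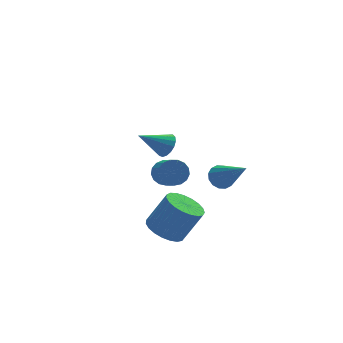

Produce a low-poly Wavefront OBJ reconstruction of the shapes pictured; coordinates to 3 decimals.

v -0.868 0.203 -2.477
v -0.41 -0.088 -2.853
v -0.514 -1.354 -1.999
v -0.972 -1.063 -1.623
v -0.243 0.052 -2.624
v -0.346 -1.214 -1.771
v -0.219 0.227 -2.362
v -0.322 -1.039 -1.509
v -0.343 0.396 -2.126
v -0.447 -0.87 -1.273
v -0.588 0.521 -1.971
v -0.692 -0.745 -1.117
v -0.897 0.573 -1.931
v -1.001 -0.693 -1.078
v -1.2 0.54 -2.016
v -1.303 -0.725 -1.163
v -1.426 0.43 -2.207
v -1.53 -0.835 -1.354
v -1.525 0.268 -2.46
v -1.628 -0.998 -1.606
v -1.473 0.091 -2.716
v -1.577 -1.175 -1.863
v -1.283 -0.06 -2.918
v -1.386 -1.326 -2.064
v -0.998 -0.152 -3.018
v -1.101 -1.417 -2.165
v -0.683 -0.162 -2.995
v -0.786 -1.427 -2.141
v -2.183 -3.743 1.947
v -1.87 -3.547 2.394
v -3.317 -3.677 2.713
v -1.947 -3.316 2.26
v -2.078 -3.183 2.055
v -2.233 -3.178 1.825
v -2.377 -3.302 1.623
v -2.476 -3.527 1.495
v -2.509 -3.802 1.47
v -2.466 -4.063 1.555
v -2.359 -4.251 1.729
v -2.212 -4.322 1.954
v -2.058 -4.26 2.176
v -1.933 -4.08 2.346
v -1.865 -3.823 2.425
v -2.018 -2.988 -3.589
v -1.251 -2.955 -4.039
v -0.415 -3.059 -2.621
v -1.182 -3.092 -2.171
v -1.317 -2.597 -3.974
v -0.481 -2.701 -2.555
v -1.505 -2.306 -3.842
v -0.668 -2.41 -2.423
v -1.781 -2.134 -3.666
v -0.945 -2.238 -2.248
v -2.098 -2.109 -3.477
v -1.262 -2.213 -2.059
v -2.402 -2.236 -3.308
v -1.565 -2.34 -1.889
v -2.639 -2.493 -3.187
v -1.802 -2.597 -1.768
v -2.769 -2.836 -3.136
v -1.932 -2.94 -1.717
v -2.769 -3.205 -3.163
v -1.932 -3.309 -1.744
v -2.639 -3.536 -3.264
v -1.803 -3.641 -1.845
v -2.402 -3.773 -3.421
v -1.565 -3.877 -2.002
v -2.098 -3.874 -3.607
v -1.262 -3.978 -2.189
v -1.781 -3.822 -3.79
v -0.945 -3.926 -2.372
v -1.505 -3.625 -3.939
v -0.668 -3.73 -2.52
v -1.317 -3.319 -4.027
v -0.481 -3.423 -2.608
v 0.364 -3.006 -0.93
v 0.619 -2.594 -0.576
v 0.856 -4.474 0.43
v 0.323 -2.607 -0.484
v 0.038 -2.727 -0.511
v -0.16 -2.922 -0.65
v -0.217 -3.14 -0.864
v -0.118 -3.322 -1.096
v 0.11 -3.419 -1.283
v 0.406 -3.405 -1.376
v 0.691 -3.285 -1.349
v 0.889 -3.09 -1.209
v 0.946 -2.872 -0.995
v 0.847 -2.691 -0.764
f 2 1 5
f 2 5 3
f 3 5 6
f 3 6 4
f 5 1 7
f 5 7 6
f 6 7 8
f 6 8 4
f 7 1 9
f 7 9 8
f 8 9 10
f 8 10 4
f 9 1 11
f 9 11 10
f 10 11 12
f 10 12 4
f 11 1 13
f 11 13 12
f 12 13 14
f 12 14 4
f 13 1 15
f 13 15 14
f 14 15 16
f 14 16 4
f 15 1 17
f 15 17 16
f 16 17 18
f 16 18 4
f 17 1 19
f 17 19 18
f 18 19 20
f 18 20 4
f 19 1 21
f 19 21 20
f 20 21 22
f 20 22 4
f 21 1 23
f 21 23 22
f 22 23 24
f 22 24 4
f 23 1 25
f 23 25 24
f 24 25 26
f 24 26 4
f 25 1 27
f 25 27 26
f 26 27 28
f 26 28 4
f 27 1 2
f 27 2 28
f 28 2 3
f 28 3 4
f 30 29 32
f 30 32 31
f 32 29 33
f 32 33 31
f 33 29 34
f 33 34 31
f 34 29 35
f 34 35 31
f 35 29 36
f 35 36 31
f 36 29 37
f 36 37 31
f 37 29 38
f 37 38 31
f 38 29 39
f 38 39 31
f 39 29 40
f 39 40 31
f 40 29 41
f 40 41 31
f 41 29 42
f 41 42 31
f 42 29 43
f 42 43 31
f 43 29 30
f 43 30 31
f 45 44 48
f 45 48 46
f 46 48 49
f 46 49 47
f 48 44 50
f 48 50 49
f 49 50 51
f 49 51 47
f 50 44 52
f 50 52 51
f 51 52 53
f 51 53 47
f 52 44 54
f 52 54 53
f 53 54 55
f 53 55 47
f 54 44 56
f 54 56 55
f 55 56 57
f 55 57 47
f 56 44 58
f 56 58 57
f 57 58 59
f 57 59 47
f 58 44 60
f 58 60 59
f 59 60 61
f 59 61 47
f 60 44 62
f 60 62 61
f 61 62 63
f 61 63 47
f 62 44 64
f 62 64 63
f 63 64 65
f 63 65 47
f 64 44 66
f 64 66 65
f 65 66 67
f 65 67 47
f 66 44 68
f 66 68 67
f 67 68 69
f 67 69 47
f 68 44 70
f 68 70 69
f 69 70 71
f 69 71 47
f 70 44 72
f 70 72 71
f 71 72 73
f 71 73 47
f 72 44 74
f 72 74 73
f 73 74 75
f 73 75 47
f 74 44 45
f 74 45 75
f 75 45 46
f 75 46 47
f 77 76 79
f 77 79 78
f 79 76 80
f 79 80 78
f 80 76 81
f 80 81 78
f 81 76 82
f 81 82 78
f 82 76 83
f 82 83 78
f 83 76 84
f 83 84 78
f 84 76 85
f 84 85 78
f 85 76 86
f 85 86 78
f 86 76 87
f 86 87 78
f 87 76 88
f 87 88 78
f 88 76 89
f 88 89 78
f 89 76 77
f 89 77 78



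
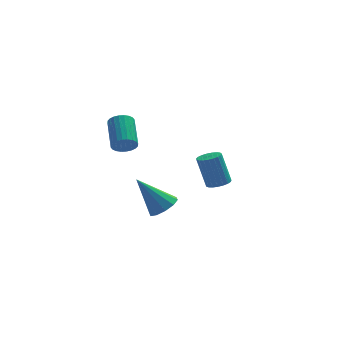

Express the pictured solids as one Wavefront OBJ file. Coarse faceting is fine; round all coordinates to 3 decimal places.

v -0.361 -2.694 -2.261
v 0.284 -2.834 -1.758
v -1.579 -2.266 -0.579
v 0.286 -2.336 -1.883
v 0.041 -1.975 -2.152
v -0.358 -1.889 -2.463
v -0.758 -2.11 -2.697
v -1.006 -2.553 -2.764
v -1.008 -3.051 -2.639
v -0.763 -3.412 -2.369
v -0.364 -3.499 -2.058
v 0.036 -3.278 -1.825
v -1.894 0.174 0.383
v -1.531 0.434 -0.103
v -1.542 2.006 0.731
v -1.906 1.746 1.217
v -1.769 0.478 -0.189
v -1.781 2.051 0.645
v -2.027 0.476 -0.188
v -2.038 2.048 0.645
v -2.264 0.428 -0.101
v -2.275 2 0.733
v -2.445 0.341 0.06
v -2.456 1.914 0.894
v -2.542 0.229 0.271
v -2.554 1.801 1.104
v -2.541 0.108 0.498
v -2.552 1.681 1.332
v -2.441 -0.003 0.708
v -2.452 1.57 1.542
v -2.258 -0.086 0.869
v -2.269 1.486 1.703
v -2.019 -0.131 0.955
v -2.031 1.442 1.789
v -1.762 -0.128 0.955
v -1.773 1.444 1.788
v -1.525 -0.08 0.867
v -1.536 1.492 1.701
v -1.344 0.006 0.706
v -1.355 1.579 1.54
v -1.246 0.119 0.496
v -1.258 1.691 1.329
v -1.248 0.239 0.268
v -1.259 1.812 1.102
v -1.348 0.35 0.058
v -1.359 1.923 0.892
v 3.156 3.535 -4.503
v 3.767 3.793 -4.406
v 3.314 4.203 -2.659
v 2.704 3.945 -2.757
v 3.624 4.015 -4.495
v 3.171 4.425 -2.748
v 3.4 4.154 -4.585
v 2.947 4.564 -2.839
v 3.134 4.186 -4.662
v 2.681 4.596 -2.915
v 2.871 4.105 -4.711
v 2.419 4.515 -2.964
v 2.658 3.926 -4.724
v 2.206 4.336 -2.977
v 2.532 3.679 -4.699
v 2.079 4.089 -2.952
v 2.513 3.407 -4.64
v 2.061 3.817 -2.893
v 2.605 3.158 -4.557
v 2.153 3.568 -2.811
v 2.793 2.973 -4.465
v 2.34 3.383 -2.719
v 3.043 2.886 -4.38
v 2.591 3.296 -2.634
v 3.313 2.911 -4.316
v 2.861 3.321 -2.57
v 3.556 3.044 -4.284
v 3.104 3.454 -2.538
v 3.73 3.262 -4.291
v 3.277 3.672 -2.544
v 3.804 3.527 -4.333
v 3.352 3.937 -2.587
f 2 1 4
f 2 4 3
f 4 1 5
f 4 5 3
f 5 1 6
f 5 6 3
f 6 1 7
f 6 7 3
f 7 1 8
f 7 8 3
f 8 1 9
f 8 9 3
f 9 1 10
f 9 10 3
f 10 1 11
f 10 11 3
f 11 1 12
f 11 12 3
f 12 1 2
f 12 2 3
f 14 13 17
f 14 17 15
f 15 17 18
f 15 18 16
f 17 13 19
f 17 19 18
f 18 19 20
f 18 20 16
f 19 13 21
f 19 21 20
f 20 21 22
f 20 22 16
f 21 13 23
f 21 23 22
f 22 23 24
f 22 24 16
f 23 13 25
f 23 25 24
f 24 25 26
f 24 26 16
f 25 13 27
f 25 27 26
f 26 27 28
f 26 28 16
f 27 13 29
f 27 29 28
f 28 29 30
f 28 30 16
f 29 13 31
f 29 31 30
f 30 31 32
f 30 32 16
f 31 13 33
f 31 33 32
f 32 33 34
f 32 34 16
f 33 13 35
f 33 35 34
f 34 35 36
f 34 36 16
f 35 13 37
f 35 37 36
f 36 37 38
f 36 38 16
f 37 13 39
f 37 39 38
f 38 39 40
f 38 40 16
f 39 13 41
f 39 41 40
f 40 41 42
f 40 42 16
f 41 13 43
f 41 43 42
f 42 43 44
f 42 44 16
f 43 13 45
f 43 45 44
f 44 45 46
f 44 46 16
f 45 13 14
f 45 14 46
f 46 14 15
f 46 15 16
f 48 47 51
f 48 51 49
f 49 51 52
f 49 52 50
f 51 47 53
f 51 53 52
f 52 53 54
f 52 54 50
f 53 47 55
f 53 55 54
f 54 55 56
f 54 56 50
f 55 47 57
f 55 57 56
f 56 57 58
f 56 58 50
f 57 47 59
f 57 59 58
f 58 59 60
f 58 60 50
f 59 47 61
f 59 61 60
f 60 61 62
f 60 62 50
f 61 47 63
f 61 63 62
f 62 63 64
f 62 64 50
f 63 47 65
f 63 65 64
f 64 65 66
f 64 66 50
f 65 47 67
f 65 67 66
f 66 67 68
f 66 68 50
f 67 47 69
f 67 69 68
f 68 69 70
f 68 70 50
f 69 47 71
f 69 71 70
f 70 71 72
f 70 72 50
f 71 47 73
f 71 73 72
f 72 73 74
f 72 74 50
f 73 47 75
f 73 75 74
f 74 75 76
f 74 76 50
f 75 47 77
f 75 77 76
f 76 77 78
f 76 78 50
f 77 47 48
f 77 48 78
f 78 48 49
f 78 49 50



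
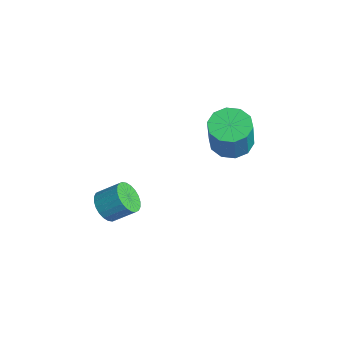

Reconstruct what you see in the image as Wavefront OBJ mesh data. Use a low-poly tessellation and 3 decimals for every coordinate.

v -2.992 -0.856 -2.82
v -2.566 -0.659 -3.326
v -2.143 0.073 -2.686
v -2.568 -0.124 -2.18
v -2.778 -0.498 -3.37
v -2.355 0.233 -2.73
v -3.022 -0.392 -3.33
v -2.599 0.34 -2.69
v -3.262 -0.356 -3.212
v -2.838 0.375 -2.572
v -3.46 -0.397 -3.035
v -3.037 0.335 -2.395
v -3.587 -0.507 -2.825
v -3.164 0.224 -2.185
v -3.623 -0.671 -2.614
v -3.2 0.061 -1.974
v -3.564 -0.862 -2.434
v -3.141 -0.131 -1.794
v -3.417 -1.053 -2.314
v -2.994 -0.321 -1.674
v -3.205 -1.213 -2.27
v -2.782 -0.482 -1.63
v -2.961 -1.32 -2.31
v -2.538 -0.588 -1.67
v -2.722 -1.355 -2.428
v -2.298 -0.624 -1.788
v -2.523 -1.315 -2.605
v -2.1 -0.583 -1.965
v -2.396 -1.204 -2.815
v -1.973 -0.473 -2.175
v -2.36 -1.041 -3.026
v -1.937 -0.309 -2.386
v -2.419 -0.849 -3.206
v -1.996 -0.118 -2.566
v -2.355 3.866 -0.293
v -1.88 4.547 -0.3
v -1.411 4.235 1.165
v -1.885 3.554 1.173
v -2.344 4.678 -0.124
v -1.874 4.367 1.342
v -2.811 4.5 -0.012
v -2.341 4.188 1.454
v -3.104 4.079 -0.007
v -2.635 3.767 1.458
v -3.111 3.577 -0.112
v -2.642 3.265 1.354
v -2.829 3.185 -0.285
v -2.36 2.873 1.18
v -2.366 3.053 -0.462
v -1.896 2.742 1.004
v -1.899 3.232 -0.574
v -1.429 2.92 0.892
v -1.605 3.653 -0.578
v -1.136 3.341 0.887
v -1.598 4.155 -0.474
v -1.129 3.843 0.992
f 2 1 5
f 2 5 3
f 3 5 6
f 3 6 4
f 5 1 7
f 5 7 6
f 6 7 8
f 6 8 4
f 7 1 9
f 7 9 8
f 8 9 10
f 8 10 4
f 9 1 11
f 9 11 10
f 10 11 12
f 10 12 4
f 11 1 13
f 11 13 12
f 12 13 14
f 12 14 4
f 13 1 15
f 13 15 14
f 14 15 16
f 14 16 4
f 15 1 17
f 15 17 16
f 16 17 18
f 16 18 4
f 17 1 19
f 17 19 18
f 18 19 20
f 18 20 4
f 19 1 21
f 19 21 20
f 20 21 22
f 20 22 4
f 21 1 23
f 21 23 22
f 22 23 24
f 22 24 4
f 23 1 25
f 23 25 24
f 24 25 26
f 24 26 4
f 25 1 27
f 25 27 26
f 26 27 28
f 26 28 4
f 27 1 29
f 27 29 28
f 28 29 30
f 28 30 4
f 29 1 31
f 29 31 30
f 30 31 32
f 30 32 4
f 31 1 33
f 31 33 32
f 32 33 34
f 32 34 4
f 33 1 2
f 33 2 34
f 34 2 3
f 34 3 4
f 36 35 39
f 36 39 37
f 37 39 40
f 37 40 38
f 39 35 41
f 39 41 40
f 40 41 42
f 40 42 38
f 41 35 43
f 41 43 42
f 42 43 44
f 42 44 38
f 43 35 45
f 43 45 44
f 44 45 46
f 44 46 38
f 45 35 47
f 45 47 46
f 46 47 48
f 46 48 38
f 47 35 49
f 47 49 48
f 48 49 50
f 48 50 38
f 49 35 51
f 49 51 50
f 50 51 52
f 50 52 38
f 51 35 53
f 51 53 52
f 52 53 54
f 52 54 38
f 53 35 55
f 53 55 54
f 54 55 56
f 54 56 38
f 55 35 36
f 55 36 56
f 56 36 37
f 56 37 38



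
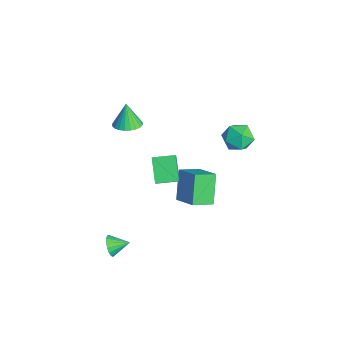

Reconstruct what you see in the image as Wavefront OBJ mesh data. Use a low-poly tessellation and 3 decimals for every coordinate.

v 3.182 -1.619 2.024
v 1.991 -1.538 3.105
v 3.389 -0.384 2.158
v 2.198 -0.302 3.238
v 3.802 -1.798 2.722
v 2.611 -1.716 3.802
v 4.009 -0.562 2.855
v 2.818 -0.481 3.936
v 3.405 -4.206 -2.853
v 3.632 -4.481 -2.262
v 3.675 -3.194 -2.487
v 3.899 -4.481 -2.457
v 4.052 -4.419 -2.743
v 4.057 -4.308 -3.054
v 3.913 -4.173 -3.319
v 3.652 -4.046 -3.477
v 3.335 -3.956 -3.492
v 3.033 -3.923 -3.361
v 2.817 -3.955 -3.113
v 2.736 -4.044 -2.806
v 2.807 -4.171 -2.51
v 3.016 -4.305 -2.292
v 3.314 -4.417 -2.203
v -1.214 4.726 0.747
v -0.259 4.735 1.105
v -1.261 3.085 0.915
v -0.306 3.094 1.273
v -1.063 3.49 1.83
v -1.035 4.504 1.726
v -0.485 3.316 0.294
v -0.457 4.33 0.19
v 0.191 3.864 0.825
v -0.166 3.971 1.775
v -1.354 3.849 0.245
v -1.711 3.956 1.195
v -2.558 -1.974 1.785
v -1.796 -2.302 2.011
v -2.982 -1.946 3.255
v -1.732 -1.973 2.023
v -1.793 -1.644 1.999
v -1.971 -1.366 1.943
v -2.238 -1.179 1.862
v -2.554 -1.114 1.77
v -2.871 -1.18 1.68
v -3.14 -1.366 1.606
v -3.32 -1.646 1.559
v -3.384 -1.975 1.547
v -3.323 -2.304 1.571
v -3.145 -2.582 1.627
v -2.878 -2.769 1.708
v -2.562 -2.834 1.8
v -2.245 -2.768 1.89
v -1.976 -2.582 1.964
v 0.822 1.339 0.233
v 1.057 0.116 0.699
v 2.202 1.913 1.044
v 2.436 0.69 1.51
v 1.904 0.95 -1.33
v 2.138 -0.273 -0.864
v 3.283 1.524 -0.519
v 3.518 0.301 -0.053
f 2 4 1
f 5 2 1
f 1 4 3
f 3 5 1
f 2 8 4
f 6 2 5
f 6 8 2
f 4 8 3
f 7 5 3
f 3 8 7
f 7 6 5
f 8 6 7
f 10 9 12
f 10 12 11
f 12 9 13
f 12 13 11
f 13 9 14
f 13 14 11
f 14 9 15
f 14 15 11
f 15 9 16
f 15 16 11
f 16 9 17
f 16 17 11
f 17 9 18
f 17 18 11
f 18 9 19
f 18 19 11
f 19 9 20
f 19 20 11
f 20 9 21
f 20 21 11
f 21 9 22
f 21 22 11
f 22 9 23
f 22 23 11
f 23 9 10
f 23 10 11
f 24 35 29
f 24 29 25
f 24 25 31
f 24 31 34
f 24 34 35
f 25 29 33
f 29 35 28
f 35 34 26
f 34 31 30
f 31 25 32
f 27 33 28
f 27 28 26
f 27 26 30
f 27 30 32
f 27 32 33
f 28 33 29
f 26 28 35
f 30 26 34
f 32 30 31
f 33 32 25
f 37 36 39
f 37 39 38
f 39 36 40
f 39 40 38
f 40 36 41
f 40 41 38
f 41 36 42
f 41 42 38
f 42 36 43
f 42 43 38
f 43 36 44
f 43 44 38
f 44 36 45
f 44 45 38
f 45 36 46
f 45 46 38
f 46 36 47
f 46 47 38
f 47 36 48
f 47 48 38
f 48 36 49
f 48 49 38
f 49 36 50
f 49 50 38
f 50 36 51
f 50 51 38
f 51 36 52
f 51 52 38
f 52 36 53
f 52 53 38
f 53 36 37
f 53 37 38
f 55 57 54
f 58 55 54
f 54 57 56
f 56 58 54
f 55 61 57
f 59 55 58
f 59 61 55
f 57 61 56
f 60 58 56
f 56 61 60
f 60 59 58
f 61 59 60



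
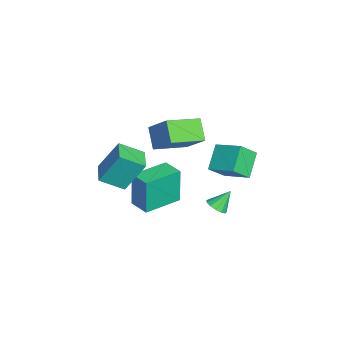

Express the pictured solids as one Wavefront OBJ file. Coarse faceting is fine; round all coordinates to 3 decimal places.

v 2 1.675 1.557
v 0.87 2.008 2.486
v 1.509 2.453 0.681
v 0.379 2.786 1.61
v 2.841 2.874 2.15
v 1.711 3.207 3.079
v 2.35 3.652 1.274
v 1.22 3.985 2.203
v 2.03 2.092 -1.249
v 2.404 2.526 -1.426
v 1.67 2.768 -0.351
v 2.111 2.582 -1.586
v 1.792 2.482 -1.638
v 1.549 2.259 -1.567
v 1.458 1.982 -1.395
v 1.549 1.74 -1.177
v 1.793 1.61 -0.981
v 2.111 1.633 -0.871
v 2.404 1.802 -0.881
v 2.578 2.063 -1.008
v 2.578 2.333 -1.211
v -0.026 0.598 1.541
v -0.975 0.335 2.42
v 0.848 1.503 2.757
v -0.101 1.24 3.636
v 0.901 -1 2.064
v -0.048 -1.263 2.943
v 1.775 -0.095 3.28
v 0.826 -0.358 4.159
v -0.826 -3.831 -0.743
v -0.903 -2.785 1.007
v -0.961 -2.56 -1.509
v -1.038 -1.514 0.241
v 0.458 -3.706 -0.761
v 0.381 -2.66 0.989
v 0.323 -2.435 -1.527
v 0.246 -1.389 0.223
v -2.554 -0.559 -4.058
v -2.755 -0.542 -1.947
v -1.637 0.211 -3.976
v -1.838 0.228 -1.866
v -1.182 -2.208 -3.914
v -1.383 -2.191 -1.804
v -0.265 -1.438 -3.833
v -0.466 -1.421 -1.722
f 2 4 1
f 5 2 1
f 1 4 3
f 3 5 1
f 2 8 4
f 6 2 5
f 6 8 2
f 4 8 3
f 7 5 3
f 3 8 7
f 7 6 5
f 8 6 7
f 10 9 12
f 10 12 11
f 12 9 13
f 12 13 11
f 13 9 14
f 13 14 11
f 14 9 15
f 14 15 11
f 15 9 16
f 15 16 11
f 16 9 17
f 16 17 11
f 17 9 18
f 17 18 11
f 18 9 19
f 18 19 11
f 19 9 20
f 19 20 11
f 20 9 21
f 20 21 11
f 21 9 10
f 21 10 11
f 23 25 22
f 26 23 22
f 22 25 24
f 24 26 22
f 23 29 25
f 27 23 26
f 27 29 23
f 25 29 24
f 28 26 24
f 24 29 28
f 28 27 26
f 29 27 28
f 31 33 30
f 34 31 30
f 30 33 32
f 32 34 30
f 31 37 33
f 35 31 34
f 35 37 31
f 33 37 32
f 36 34 32
f 32 37 36
f 36 35 34
f 37 35 36
f 39 41 38
f 42 39 38
f 38 41 40
f 40 42 38
f 39 45 41
f 43 39 42
f 43 45 39
f 41 45 40
f 44 42 40
f 40 45 44
f 44 43 42
f 45 43 44



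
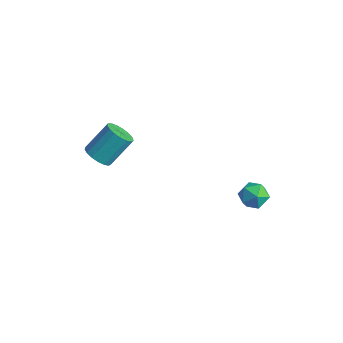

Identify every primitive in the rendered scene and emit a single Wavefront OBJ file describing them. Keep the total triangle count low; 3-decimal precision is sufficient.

v -3.053 -4.306 2.836
v -2.509 -4.004 2.453
v -2.284 -2.873 3.66
v -2.827 -3.174 4.044
v -2.794 -3.832 2.344
v -2.568 -2.701 3.552
v -3.137 -3.768 2.349
v -2.911 -2.637 3.557
v -3.461 -3.828 2.465
v -3.236 -2.697 3.673
v -3.692 -3.996 2.666
v -3.466 -2.865 3.874
v -3.776 -4.236 2.906
v -3.551 -3.105 4.114
v -3.695 -4.491 3.13
v -3.469 -3.36 4.338
v -3.466 -4.704 3.287
v -3.241 -3.573 4.495
v -3.143 -4.826 3.34
v -2.917 -3.695 4.548
v -2.799 -4.828 3.278
v -2.573 -3.697 4.486
v -2.513 -4.711 3.115
v -2.288 -3.58 4.323
v -2.351 -4.501 2.888
v -2.126 -3.369 4.095
v -2.35 -4.246 2.649
v -2.124 -3.115 3.857
v 2.364 -0.135 2.418
v 2.896 0.325 2.111
v 3.064 -1.125 2.149
v 3.596 -0.665 1.842
v 3.475 -0.659 2.6
v 3.042 -0.048 2.766
v 2.918 -0.752 1.494
v 2.485 -0.141 1.66
v 3.238 -0.056 1.54
v 3.583 0.001 2.224
v 2.377 -0.801 2.036
v 2.722 -0.744 2.72
f 2 1 5
f 2 5 3
f 3 5 6
f 3 6 4
f 5 1 7
f 5 7 6
f 6 7 8
f 6 8 4
f 7 1 9
f 7 9 8
f 8 9 10
f 8 10 4
f 9 1 11
f 9 11 10
f 10 11 12
f 10 12 4
f 11 1 13
f 11 13 12
f 12 13 14
f 12 14 4
f 13 1 15
f 13 15 14
f 14 15 16
f 14 16 4
f 15 1 17
f 15 17 16
f 16 17 18
f 16 18 4
f 17 1 19
f 17 19 18
f 18 19 20
f 18 20 4
f 19 1 21
f 19 21 20
f 20 21 22
f 20 22 4
f 21 1 23
f 21 23 22
f 22 23 24
f 22 24 4
f 23 1 25
f 23 25 24
f 24 25 26
f 24 26 4
f 25 1 27
f 25 27 26
f 26 27 28
f 26 28 4
f 27 1 2
f 27 2 28
f 28 2 3
f 28 3 4
f 29 40 34
f 29 34 30
f 29 30 36
f 29 36 39
f 29 39 40
f 30 34 38
f 34 40 33
f 40 39 31
f 39 36 35
f 36 30 37
f 32 38 33
f 32 33 31
f 32 31 35
f 32 35 37
f 32 37 38
f 33 38 34
f 31 33 40
f 35 31 39
f 37 35 36
f 38 37 30



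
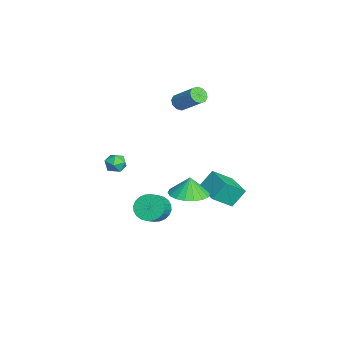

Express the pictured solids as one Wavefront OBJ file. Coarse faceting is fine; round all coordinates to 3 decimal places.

v -0.651 0.175 -3.532
v -0.304 -0.256 -4.216
v 0.598 -0.647 -3.511
v 0.251 -0.215 -2.828
v -0.15 0.049 -4.245
v 0.753 -0.342 -3.54
v -0.072 0.374 -4.164
v 0.831 -0.017 -3.46
v -0.082 0.668 -3.988
v 0.82 0.277 -3.283
v -0.179 0.888 -3.742
v 0.724 0.497 -3.038
v -0.348 0.999 -3.465
v 0.555 0.608 -2.76
v -0.563 0.984 -3.197
v 0.34 0.593 -2.493
v -0.791 0.847 -2.981
v 0.112 0.456 -2.276
v -0.998 0.607 -2.849
v -0.096 0.216 -2.144
v -1.153 0.302 -2.82
v -0.25 -0.089 -2.115
v -1.231 -0.023 -2.9
v -0.328 -0.414 -2.196
v -1.22 -0.317 -3.077
v -0.318 -0.708 -2.372
v -1.124 -0.537 -3.322
v -0.221 -0.928 -2.618
v -0.955 -0.648 -3.6
v -0.052 -1.039 -2.895
v -0.74 -0.633 -3.867
v 0.163 -1.024 -3.163
v -0.512 -0.496 -4.084
v 0.391 -0.887 -3.379
v 3.035 1.779 0.14
v 3.859 1.094 0.275
v 2.905 1.841 1.24
v 4.075 1.523 0.276
v 4.085 2.003 0.25
v 3.887 2.439 0.202
v 3.52 2.743 0.142
v 3.057 2.857 0.081
v 2.59 2.757 0.032
v 2.21 2.463 0.004
v 1.994 2.034 0.003
v 1.984 1.554 0.029
v 2.182 1.119 0.077
v 2.549 0.814 0.137
v 3.012 0.701 0.198
v 3.479 0.801 0.248
v 1.467 -1.384 1.262
v 1.869 -1.443 1.785
v 1.271 -2.437 1.295
v 1.673 -2.496 1.818
v 1.095 -2.178 1.878
v 1.216 -1.527 1.858
v 1.924 -2.353 1.222
v 2.045 -1.702 1.202
v 2.151 -2.042 1.761
v 1.639 -1.933 2.166
v 1.501 -1.947 0.914
v 0.989 -1.838 1.319
v -4.293 1.589 2.576
v -3.906 1.678 2.167
v -2.94 2.66 3.295
v -3.327 2.571 3.704
v -4.145 1.936 2.148
v -3.18 2.917 3.276
v -4.441 2.061 2.293
v -3.476 3.043 3.42
v -4.681 2.006 2.545
v -3.715 2.988 3.673
v -4.772 1.792 2.81
v -3.806 2.773 3.938
v -4.68 1.5 2.985
v -3.714 2.482 4.113
v -4.44 1.243 3.004
v -3.475 2.224 4.132
v -4.144 1.117 2.86
v -3.179 2.099 3.987
v -3.905 1.172 2.607
v -2.939 2.154 3.735
v -3.814 1.387 2.342
v -2.848 2.368 3.47
v -1.407 2.515 -2.308
v -1.697 3.245 -1.31
v -1.895 3.622 -3.261
v -2.185 4.353 -2.263
v 0.085 3.147 -2.337
v -0.205 3.878 -1.339
v -0.403 4.255 -3.29
v -0.693 4.985 -2.292
f 2 1 5
f 2 5 3
f 3 5 6
f 3 6 4
f 5 1 7
f 5 7 6
f 6 7 8
f 6 8 4
f 7 1 9
f 7 9 8
f 8 9 10
f 8 10 4
f 9 1 11
f 9 11 10
f 10 11 12
f 10 12 4
f 11 1 13
f 11 13 12
f 12 13 14
f 12 14 4
f 13 1 15
f 13 15 14
f 14 15 16
f 14 16 4
f 15 1 17
f 15 17 16
f 16 17 18
f 16 18 4
f 17 1 19
f 17 19 18
f 18 19 20
f 18 20 4
f 19 1 21
f 19 21 20
f 20 21 22
f 20 22 4
f 21 1 23
f 21 23 22
f 22 23 24
f 22 24 4
f 23 1 25
f 23 25 24
f 24 25 26
f 24 26 4
f 25 1 27
f 25 27 26
f 26 27 28
f 26 28 4
f 27 1 29
f 27 29 28
f 28 29 30
f 28 30 4
f 29 1 31
f 29 31 30
f 30 31 32
f 30 32 4
f 31 1 33
f 31 33 32
f 32 33 34
f 32 34 4
f 33 1 2
f 33 2 34
f 34 2 3
f 34 3 4
f 36 35 38
f 36 38 37
f 38 35 39
f 38 39 37
f 39 35 40
f 39 40 37
f 40 35 41
f 40 41 37
f 41 35 42
f 41 42 37
f 42 35 43
f 42 43 37
f 43 35 44
f 43 44 37
f 44 35 45
f 44 45 37
f 45 35 46
f 45 46 37
f 46 35 47
f 46 47 37
f 47 35 48
f 47 48 37
f 48 35 49
f 48 49 37
f 49 35 50
f 49 50 37
f 50 35 36
f 50 36 37
f 51 62 56
f 51 56 52
f 51 52 58
f 51 58 61
f 51 61 62
f 52 56 60
f 56 62 55
f 62 61 53
f 61 58 57
f 58 52 59
f 54 60 55
f 54 55 53
f 54 53 57
f 54 57 59
f 54 59 60
f 55 60 56
f 53 55 62
f 57 53 61
f 59 57 58
f 60 59 52
f 64 63 67
f 64 67 65
f 65 67 68
f 65 68 66
f 67 63 69
f 67 69 68
f 68 69 70
f 68 70 66
f 69 63 71
f 69 71 70
f 70 71 72
f 70 72 66
f 71 63 73
f 71 73 72
f 72 73 74
f 72 74 66
f 73 63 75
f 73 75 74
f 74 75 76
f 74 76 66
f 75 63 77
f 75 77 76
f 76 77 78
f 76 78 66
f 77 63 79
f 77 79 78
f 78 79 80
f 78 80 66
f 79 63 81
f 79 81 80
f 80 81 82
f 80 82 66
f 81 63 83
f 81 83 82
f 82 83 84
f 82 84 66
f 83 63 64
f 83 64 84
f 84 64 65
f 84 65 66
f 86 88 85
f 89 86 85
f 85 88 87
f 87 89 85
f 86 92 88
f 90 86 89
f 90 92 86
f 88 92 87
f 91 89 87
f 87 92 91
f 91 90 89
f 92 90 91



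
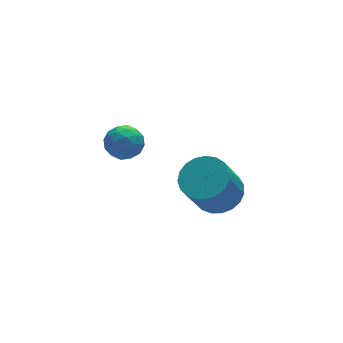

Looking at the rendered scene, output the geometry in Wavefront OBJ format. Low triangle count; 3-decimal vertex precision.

v -1.902 2.507 -0.832
v -1.558 3.07 -0.7
v -1.362 1.99 -0.04
v -1.018 2.553 0.092
v -1.675 2.52 0.233
v -2.009 2.839 -0.257
v -0.911 2.221 -0.483
v -1.245 2.54 -0.973
v -0.945 2.893 -0.484
v -1.418 3.078 -0.042
v -1.502 1.982 -0.698
v -1.975 2.167 -0.256
v -1.777 2.834 -0.836
v -1.143 2.226 0.096
v -1.529 2.207 0.178
v -1.327 2.538 0.256
v -2.042 2.698 -0.575
v -1.84 3.029 -0.497
v -1.909 2.706 0.051
v -1.08 2.031 -0.243
v -0.878 2.362 -0.165
v -1.593 2.522 -0.996
v -1.391 2.853 -0.918
v -1.011 2.354 -0.791
v -1.215 3.061 -0.631
v -0.898 2.757 -0.165
v -0.835 2.562 -0.504
v -1.031 2.749 -0.791
v -1.493 3.169 -0.371
v -1.175 2.866 0.095
v -1.562 2.846 0.177
v -1.758 3.034 -0.111
v -1.133 3.065 -0.244
v -1.745 2.194 -0.835
v -1.427 1.891 -0.369
v -1.162 2.026 -0.629
v -1.358 2.214 -0.917
v -2.022 2.303 -0.575
v -1.705 1.999 -0.109
v -1.889 2.311 0.051
v -2.085 2.498 -0.236
v -1.787 1.995 -0.496
v 1.978 2.696 -4.617
v 2.591 2.091 -4.437
v 1.855 1.758 -3.044
v 1.242 2.364 -3.223
v 2.736 2.392 -4.289
v 2 2.06 -2.896
v 2.75 2.746 -4.197
v 2.014 2.414 -2.804
v 2.63 3.092 -4.178
v 1.895 2.759 -2.785
v 2.398 3.369 -4.234
v 1.662 3.036 -2.841
v 2.093 3.529 -4.357
v 1.357 3.197 -2.964
v 1.768 3.546 -4.524
v 1.032 3.213 -3.131
v 1.479 3.416 -4.708
v 0.744 3.083 -3.315
v 1.277 3.161 -4.876
v 0.541 2.828 -3.483
v 1.196 2.826 -4.998
v 0.46 2.493 -3.605
v 1.25 2.469 -5.055
v 0.514 2.136 -3.662
v 1.43 2.151 -5.036
v 0.694 1.818 -3.643
v 1.704 1.927 -4.945
v 0.969 1.594 -3.552
v 2.026 1.836 -4.796
v 1.291 1.504 -3.403
v 2.34 1.894 -4.617
v 1.604 1.562 -3.224
f 1 38 17
f 38 12 41
f 17 41 6
f 38 41 17
f 1 17 13
f 17 6 18
f 13 18 2
f 17 18 13
f 1 13 22
f 13 2 23
f 22 23 8
f 13 23 22
f 1 22 34
f 22 8 37
f 34 37 11
f 22 37 34
f 1 34 38
f 34 11 42
f 38 42 12
f 34 42 38
f 2 18 29
f 18 6 32
f 29 32 10
f 18 32 29
f 6 41 19
f 41 12 40
f 19 40 5
f 41 40 19
f 12 42 39
f 42 11 35
f 39 35 3
f 42 35 39
f 11 37 36
f 37 8 24
f 36 24 7
f 37 24 36
f 8 23 28
f 23 2 25
f 28 25 9
f 23 25 28
f 4 30 16
f 30 10 31
f 16 31 5
f 30 31 16
f 4 16 14
f 16 5 15
f 14 15 3
f 16 15 14
f 4 14 21
f 14 3 20
f 21 20 7
f 14 20 21
f 4 21 26
f 21 7 27
f 26 27 9
f 21 27 26
f 4 26 30
f 26 9 33
f 30 33 10
f 26 33 30
f 5 31 19
f 31 10 32
f 19 32 6
f 31 32 19
f 3 15 39
f 15 5 40
f 39 40 12
f 15 40 39
f 7 20 36
f 20 3 35
f 36 35 11
f 20 35 36
f 9 27 28
f 27 7 24
f 28 24 8
f 27 24 28
f 10 33 29
f 33 9 25
f 29 25 2
f 33 25 29
f 44 43 47
f 44 47 45
f 45 47 48
f 45 48 46
f 47 43 49
f 47 49 48
f 48 49 50
f 48 50 46
f 49 43 51
f 49 51 50
f 50 51 52
f 50 52 46
f 51 43 53
f 51 53 52
f 52 53 54
f 52 54 46
f 53 43 55
f 53 55 54
f 54 55 56
f 54 56 46
f 55 43 57
f 55 57 56
f 56 57 58
f 56 58 46
f 57 43 59
f 57 59 58
f 58 59 60
f 58 60 46
f 59 43 61
f 59 61 60
f 60 61 62
f 60 62 46
f 61 43 63
f 61 63 62
f 62 63 64
f 62 64 46
f 63 43 65
f 63 65 64
f 64 65 66
f 64 66 46
f 65 43 67
f 65 67 66
f 66 67 68
f 66 68 46
f 67 43 69
f 67 69 68
f 68 69 70
f 68 70 46
f 69 43 71
f 69 71 70
f 70 71 72
f 70 72 46
f 71 43 73
f 71 73 72
f 72 73 74
f 72 74 46
f 73 43 44
f 73 44 74
f 74 44 45
f 74 45 46



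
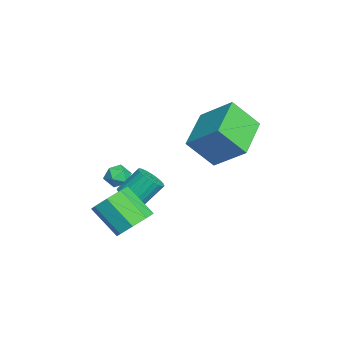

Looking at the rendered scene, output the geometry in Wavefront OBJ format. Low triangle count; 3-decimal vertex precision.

v -1.709 3.75 -0.517
v -1.692 2.612 0.747
v -1.024 5.031 0.627
v -1.006 3.894 1.891
v 0.306 3.166 -1.071
v 0.324 2.029 0.193
v 0.992 4.448 0.073
v 1.009 3.31 1.337
v 1.679 0.036 -3.757
v 2.497 -0.027 -3.319
v 1.799 -1.079 -2.166
v 0.981 -1.016 -2.603
v 2.097 0.508 -3.073
v 1.399 -0.544 -1.92
v 1.452 0.766 -3.227
v 0.754 -0.286 -2.074
v 0.94 0.597 -3.692
v 0.242 -0.455 -2.539
v 0.861 0.099 -4.194
v 0.163 -0.953 -3.041
v 1.261 -0.436 -4.44
v 0.563 -1.488 -3.287
v 1.906 -0.694 -4.286
v 1.208 -1.746 -3.133
v 2.418 -0.525 -3.821
v 1.72 -1.577 -2.668
v -1.715 -0.495 -3.415
v -1.208 -0.427 -3.028
v -2.092 -1.233 -2.792
v -1.585 -1.165 -2.405
v -2.023 -0.698 -2.445
v -1.789 -0.241 -2.831
v -1.511 -1.419 -2.989
v -1.277 -0.962 -3.375
v -1.082 -0.998 -2.765
v -1.398 -0.552 -2.429
v -1.902 -1.108 -3.391
v -2.218 -0.662 -3.055
v -0.495 -0.266 -3.492
v 0.186 -0.139 -3.393
v -0.124 0.733 -2.37
v -0.805 0.606 -2.468
v 0.115 0.064 -3.589
v -0.196 0.936 -2.565
v -0.063 0.211 -3.767
v -0.373 1.083 -2.744
v -0.315 0.275 -3.898
v -0.625 1.147 -2.874
v -0.598 0.245 -3.959
v -0.908 1.117 -2.935
v -0.863 0.127 -3.939
v -1.173 0.999 -2.915
v -1.065 -0.059 -3.841
v -1.375 0.814 -2.818
v -1.168 -0.28 -3.683
v -1.478 0.592 -2.66
v -1.155 -0.5 -3.493
v -1.465 0.372 -2.469
v -1.027 -0.679 -3.302
v -1.338 0.193 -2.278
v -0.808 -0.786 -3.143
v -1.118 0.086 -2.12
v -0.534 -0.804 -3.046
v -0.845 0.068 -2.022
v -0.254 -0.729 -3.025
v -0.564 0.144 -2.001
v -0.015 -0.573 -3.085
v -0.325 0.299 -2.061
v 0.14 -0.365 -3.215
v -0.17 0.507 -2.192
f 2 4 1
f 5 2 1
f 1 4 3
f 3 5 1
f 2 8 4
f 6 2 5
f 6 8 2
f 4 8 3
f 7 5 3
f 3 8 7
f 7 6 5
f 8 6 7
f 10 9 13
f 10 13 11
f 11 13 14
f 11 14 12
f 13 9 15
f 13 15 14
f 14 15 16
f 14 16 12
f 15 9 17
f 15 17 16
f 16 17 18
f 16 18 12
f 17 9 19
f 17 19 18
f 18 19 20
f 18 20 12
f 19 9 21
f 19 21 20
f 20 21 22
f 20 22 12
f 21 9 23
f 21 23 22
f 22 23 24
f 22 24 12
f 23 9 25
f 23 25 24
f 24 25 26
f 24 26 12
f 25 9 10
f 25 10 26
f 26 10 11
f 26 11 12
f 27 38 32
f 27 32 28
f 27 28 34
f 27 34 37
f 27 37 38
f 28 32 36
f 32 38 31
f 38 37 29
f 37 34 33
f 34 28 35
f 30 36 31
f 30 31 29
f 30 29 33
f 30 33 35
f 30 35 36
f 31 36 32
f 29 31 38
f 33 29 37
f 35 33 34
f 36 35 28
f 40 39 43
f 40 43 41
f 41 43 44
f 41 44 42
f 43 39 45
f 43 45 44
f 44 45 46
f 44 46 42
f 45 39 47
f 45 47 46
f 46 47 48
f 46 48 42
f 47 39 49
f 47 49 48
f 48 49 50
f 48 50 42
f 49 39 51
f 49 51 50
f 50 51 52
f 50 52 42
f 51 39 53
f 51 53 52
f 52 53 54
f 52 54 42
f 53 39 55
f 53 55 54
f 54 55 56
f 54 56 42
f 55 39 57
f 55 57 56
f 56 57 58
f 56 58 42
f 57 39 59
f 57 59 58
f 58 59 60
f 58 60 42
f 59 39 61
f 59 61 60
f 60 61 62
f 60 62 42
f 61 39 63
f 61 63 62
f 62 63 64
f 62 64 42
f 63 39 65
f 63 65 64
f 64 65 66
f 64 66 42
f 65 39 67
f 65 67 66
f 66 67 68
f 66 68 42
f 67 39 69
f 67 69 68
f 68 69 70
f 68 70 42
f 69 39 40
f 69 40 70
f 70 40 41
f 70 41 42



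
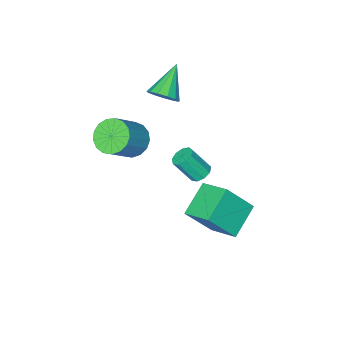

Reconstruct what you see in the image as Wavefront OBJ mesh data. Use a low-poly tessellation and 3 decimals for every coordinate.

v -2.516 2.382 -3.021
v -1.332 1.768 -1.373
v -2.721 3.985 -2.276
v -1.537 3.371 -0.628
v -0.923 3.009 -3.932
v 0.261 2.395 -2.284
v -1.128 4.612 -3.187
v 0.056 3.998 -1.539
v 0.363 -1.731 0.323
v 0.832 -1.051 -0.275
v 2.205 -0.788 1.098
v 1.737 -1.469 1.697
v 0.519 -0.782 -0.014
v 1.892 -0.519 1.359
v 0.171 -0.73 0.324
v 1.544 -0.467 1.697
v -0.133 -0.907 0.662
v 1.24 -0.645 2.036
v -0.324 -1.274 0.923
v 1.05 -1.011 2.296
v -0.357 -1.745 1.046
v 1.017 -1.482 2.419
v -0.225 -2.213 1.003
v 1.149 -1.95 2.377
v 0.042 -2.571 0.805
v 1.415 -2.308 2.179
v 0.382 -2.736 0.497
v 1.756 -2.474 1.87
v 0.718 -2.672 0.148
v 2.091 -2.409 1.522
v 0.973 -2.391 -0.16
v 2.346 -2.129 1.214
v 1.088 -1.96 -0.357
v 2.461 -1.697 1.016
v 1.037 -1.476 -0.399
v 2.41 -1.214 0.974
v -2.161 0.531 -2.131
v -1.813 0.156 -2.499
v -1.151 -0.486 -1.216
v -1.499 -0.111 -0.849
v -1.603 0.524 -2.423
v -0.94 -0.118 -1.141
v -1.654 0.896 -2.211
v -0.991 0.254 -0.928
v -1.942 1.097 -1.961
v -1.28 0.454 -0.679
v -2.333 1.033 -1.791
v -1.67 0.391 -0.509
v -2.643 0.734 -1.78
v -1.981 0.092 -0.498
v -2.728 0.341 -1.934
v -2.066 -0.302 -0.651
v -2.548 0.036 -2.179
v -1.885 -0.606 -0.897
v -2.187 -0.037 -2.403
v -1.524 -0.679 -1.12
v -2.275 -2.706 1.462
v -1.801 -2.475 2.155
v -3.705 -3.474 2.698
v -2.093 -2.094 2.053
v -2.443 -1.908 1.765
v -2.739 -1.975 1.38
v -2.888 -2.274 1.021
v -2.842 -2.71 0.803
v -2.617 -3.145 0.794
v -2.282 -3.441 0.997
v -1.946 -3.503 1.348
v -1.714 -3.312 1.735
v -1.66 -2.929 2.036
f 2 4 1
f 5 2 1
f 1 4 3
f 3 5 1
f 2 8 4
f 6 2 5
f 6 8 2
f 4 8 3
f 7 5 3
f 3 8 7
f 7 6 5
f 8 6 7
f 10 9 13
f 10 13 11
f 11 13 14
f 11 14 12
f 13 9 15
f 13 15 14
f 14 15 16
f 14 16 12
f 15 9 17
f 15 17 16
f 16 17 18
f 16 18 12
f 17 9 19
f 17 19 18
f 18 19 20
f 18 20 12
f 19 9 21
f 19 21 20
f 20 21 22
f 20 22 12
f 21 9 23
f 21 23 22
f 22 23 24
f 22 24 12
f 23 9 25
f 23 25 24
f 24 25 26
f 24 26 12
f 25 9 27
f 25 27 26
f 26 27 28
f 26 28 12
f 27 9 29
f 27 29 28
f 28 29 30
f 28 30 12
f 29 9 31
f 29 31 30
f 30 31 32
f 30 32 12
f 31 9 33
f 31 33 32
f 32 33 34
f 32 34 12
f 33 9 35
f 33 35 34
f 34 35 36
f 34 36 12
f 35 9 10
f 35 10 36
f 36 10 11
f 36 11 12
f 38 37 41
f 38 41 39
f 39 41 42
f 39 42 40
f 41 37 43
f 41 43 42
f 42 43 44
f 42 44 40
f 43 37 45
f 43 45 44
f 44 45 46
f 44 46 40
f 45 37 47
f 45 47 46
f 46 47 48
f 46 48 40
f 47 37 49
f 47 49 48
f 48 49 50
f 48 50 40
f 49 37 51
f 49 51 50
f 50 51 52
f 50 52 40
f 51 37 53
f 51 53 52
f 52 53 54
f 52 54 40
f 53 37 55
f 53 55 54
f 54 55 56
f 54 56 40
f 55 37 38
f 55 38 56
f 56 38 39
f 56 39 40
f 58 57 60
f 58 60 59
f 60 57 61
f 60 61 59
f 61 57 62
f 61 62 59
f 62 57 63
f 62 63 59
f 63 57 64
f 63 64 59
f 64 57 65
f 64 65 59
f 65 57 66
f 65 66 59
f 66 57 67
f 66 67 59
f 67 57 68
f 67 68 59
f 68 57 69
f 68 69 59
f 69 57 58
f 69 58 59

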